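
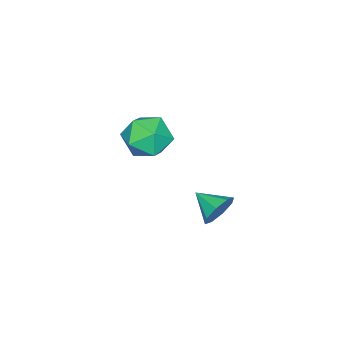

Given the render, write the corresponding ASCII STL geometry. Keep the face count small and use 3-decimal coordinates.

solid 
facet normal 0.118 0.928 -0.352
outer loop
vertex 2.581 3.958 -3.495
vertex 2.08 3.802 -4.073
vertex 2.016 4.085 -3.349
endloop
endfacet
facet normal 0.199 -0.213 0.956
outer loop
vertex 2.581 3.958 -3.495
vertex 2.016 4.085 -3.349
vertex 1.94 2.678 -3.647
endloop
endfacet
facet normal 0.116 0.929 -0.353
outer loop
vertex 2.016 4.085 -3.349
vertex 2.08 3.802 -4.073
vertex 1.489 4.045 -3.627
endloop
endfacet
facet normal -0.451 -0.162 0.878
outer loop
vertex 2.016 4.085 -3.349
vertex 1.489 4.045 -3.627
vertex 1.94 2.678 -3.647
endloop
endfacet
facet normal 0.116 0.929 -0.352
outer loop
vertex 1.489 4.045 -3.627
vertex 2.08 3.802 -4.073
vertex 1.308 3.863 -4.166
endloop
endfacet
facet normal -0.872 -0.293 0.392
outer loop
vertex 1.489 4.045 -3.627
vertex 1.308 3.863 -4.166
vertex 1.94 2.678 -3.647
endloop
endfacet
facet normal 0.116 0.929 -0.352
outer loop
vertex 1.308 3.863 -4.166
vertex 2.08 3.802 -4.073
vertex 1.58 3.645 -4.651
endloop
endfacet
facet normal -0.818 -0.532 -0.219
outer loop
vertex 1.308 3.863 -4.166
vertex 1.58 3.645 -4.651
vertex 1.94 2.678 -3.647
endloop
endfacet
facet normal 0.116 0.929 -0.353
outer loop
vertex 1.58 3.645 -4.651
vertex 2.08 3.802 -4.073
vertex 2.145 3.519 -4.797
endloop
endfacet
facet normal -0.318 -0.737 -0.596
outer loop
vertex 1.58 3.645 -4.651
vertex 2.145 3.519 -4.797
vertex 1.94 2.678 -3.647
endloop
endfacet
facet normal 0.117 0.928 -0.352
outer loop
vertex 2.145 3.519 -4.797
vertex 2.08 3.802 -4.073
vertex 2.672 3.558 -4.519
endloop
endfacet
facet normal 0.331 -0.789 -0.518
outer loop
vertex 2.145 3.519 -4.797
vertex 2.672 3.558 -4.519
vertex 1.94 2.678 -3.647
endloop
endfacet
facet normal 0.117 0.928 -0.353
outer loop
vertex 2.672 3.558 -4.519
vertex 2.08 3.802 -4.073
vertex 2.852 3.74 -3.98
endloop
endfacet
facet normal 0.754 -0.657 -0.030
outer loop
vertex 2.672 3.558 -4.519
vertex 2.852 3.74 -3.98
vertex 1.94 2.678 -3.647
endloop
endfacet
facet normal 0.117 0.929 -0.352
outer loop
vertex 2.852 3.74 -3.98
vertex 2.08 3.802 -4.073
vertex 2.581 3.958 -3.495
endloop
endfacet
facet normal 0.699 -0.419 0.579
outer loop
vertex 2.852 3.74 -3.98
vertex 2.581 3.958 -3.495
vertex 1.94 2.678 -3.647
endloop
endfacet
facet normal -0.900 -0.152 0.410
outer loop
vertex -1.757 -1.086 -4.116
vertex -1.354 -1.995 -3.568
vertex -1.305 -0.971 -3.081
endloop
endfacet
facet normal -0.790 0.542 0.285
outer loop
vertex -1.757 -1.086 -4.116
vertex -1.305 -0.971 -3.081
vertex -1.073 -0.208 -3.89
endloop
endfacet
facet normal -0.664 0.624 -0.413
outer loop
vertex -1.757 -1.086 -4.116
vertex -1.073 -0.208 -3.89
vertex -0.979 -0.761 -4.877
endloop
endfacet
facet normal -0.695 -0.021 -0.719
outer loop
vertex -1.757 -1.086 -4.116
vertex -0.979 -0.761 -4.877
vertex -1.152 -1.865 -4.678
endloop
endfacet
facet normal -0.840 -0.500 -0.211
outer loop
vertex -1.757 -1.086 -4.116
vertex -1.152 -1.865 -4.678
vertex -1.354 -1.995 -3.568
endloop
endfacet
facet normal -0.204 0.741 0.640
outer loop
vertex -1.073 -0.208 -3.89
vertex -1.305 -0.971 -3.081
vertex -0.248 -0.575 -3.202
endloop
endfacet
facet normal -0.380 -0.382 0.842
outer loop
vertex -1.305 -0.971 -3.081
vertex -1.354 -1.995 -3.568
vertex -0.421 -1.679 -3.003
endloop
endfacet
facet normal -0.285 -0.945 -0.162
outer loop
vertex -1.354 -1.995 -3.568
vertex -1.152 -1.865 -4.678
vertex -0.327 -2.232 -3.99
endloop
endfacet
facet normal -0.049 -0.170 -0.984
outer loop
vertex -1.152 -1.865 -4.678
vertex -0.979 -0.761 -4.877
vertex -0.095 -1.469 -4.799
endloop
endfacet
facet normal 0.000 0.872 -0.489
outer loop
vertex -0.979 -0.761 -4.877
vertex -1.073 -0.208 -3.89
vertex -0.046 -0.445 -4.312
endloop
endfacet
facet normal 0.695 0.021 0.719
outer loop
vertex 0.357 -1.354 -3.764
vertex -0.248 -0.575 -3.202
vertex -0.421 -1.679 -3.003
endloop
endfacet
facet normal 0.664 -0.624 0.413
outer loop
vertex 0.357 -1.354 -3.764
vertex -0.421 -1.679 -3.003
vertex -0.327 -2.232 -3.99
endloop
endfacet
facet normal 0.790 -0.542 -0.285
outer loop
vertex 0.357 -1.354 -3.764
vertex -0.327 -2.232 -3.99
vertex -0.095 -1.469 -4.799
endloop
endfacet
facet normal 0.900 0.152 -0.410
outer loop
vertex 0.357 -1.354 -3.764
vertex -0.095 -1.469 -4.799
vertex -0.046 -0.445 -4.312
endloop
endfacet
facet normal 0.840 0.500 0.211
outer loop
vertex 0.357 -1.354 -3.764
vertex -0.046 -0.445 -4.312
vertex -0.248 -0.575 -3.202
endloop
endfacet
facet normal 0.049 0.170 0.984
outer loop
vertex -0.421 -1.679 -3.003
vertex -0.248 -0.575 -3.202
vertex -1.305 -0.971 -3.081
endloop
endfacet
facet normal -0.000 -0.872 0.489
outer loop
vertex -0.327 -2.232 -3.99
vertex -0.421 -1.679 -3.003
vertex -1.354 -1.995 -3.568
endloop
endfacet
facet normal 0.204 -0.741 -0.640
outer loop
vertex -0.095 -1.469 -4.799
vertex -0.327 -2.232 -3.99
vertex -1.152 -1.865 -4.678
endloop
endfacet
facet normal 0.380 0.382 -0.842
outer loop
vertex -0.046 -0.445 -4.312
vertex -0.095 -1.469 -4.799
vertex -0.979 -0.761 -4.877
endloop
endfacet
facet normal 0.285 0.945 0.162
outer loop
vertex -0.248 -0.575 -3.202
vertex -0.046 -0.445 -4.312
vertex -1.073 -0.208 -3.89
endloop
endfacet

endsolid


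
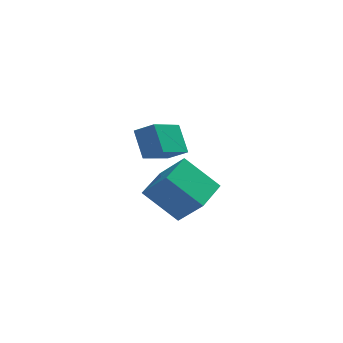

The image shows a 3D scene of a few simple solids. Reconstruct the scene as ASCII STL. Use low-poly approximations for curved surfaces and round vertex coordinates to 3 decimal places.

solid 
facet normal -0.584 0.401 -0.706
outer loop
vertex -2.413 -3.847 0.868
vertex -1.739 -2.288 1.197
vertex -0.981 -4.177 -0.503
endloop
endfacet
facet normal -0.390 -0.901 -0.190
outer loop
vertex -0.001 -4.852 0.683
vertex -2.413 -3.847 0.868
vertex -0.981 -4.177 -0.503
endloop
endfacet
facet normal -0.583 0.402 -0.706
outer loop
vertex -0.981 -4.177 -0.503
vertex -1.739 -2.288 1.197
vertex -0.306 -2.619 -0.174
endloop
endfacet
facet normal 0.712 -0.165 -0.682
outer loop
vertex -0.306 -2.619 -0.174
vertex -0.001 -4.852 0.683
vertex -0.981 -4.177 -0.503
endloop
endfacet
facet normal -0.713 0.164 0.682
outer loop
vertex -2.413 -3.847 0.868
vertex -0.759 -2.963 2.383
vertex -1.739 -2.288 1.197
endloop
endfacet
facet normal -0.390 -0.901 -0.190
outer loop
vertex -1.434 -4.521 2.054
vertex -2.413 -3.847 0.868
vertex -0.001 -4.852 0.683
endloop
endfacet
facet normal -0.713 0.165 0.682
outer loop
vertex -1.434 -4.521 2.054
vertex -0.759 -2.963 2.383
vertex -2.413 -3.847 0.868
endloop
endfacet
facet normal 0.390 0.901 0.190
outer loop
vertex -1.739 -2.288 1.197
vertex -0.759 -2.963 2.383
vertex -0.306 -2.619 -0.174
endloop
endfacet
facet normal 0.713 -0.164 -0.682
outer loop
vertex 0.673 -3.293 1.012
vertex -0.001 -4.852 0.683
vertex -0.306 -2.619 -0.174
endloop
endfacet
facet normal 0.390 0.901 0.190
outer loop
vertex -0.306 -2.619 -0.174
vertex -0.759 -2.963 2.383
vertex 0.673 -3.293 1.012
endloop
endfacet
facet normal 0.583 -0.401 0.706
outer loop
vertex 0.673 -3.293 1.012
vertex -1.434 -4.521 2.054
vertex -0.001 -4.852 0.683
endloop
endfacet
facet normal 0.583 -0.402 0.706
outer loop
vertex -0.759 -2.963 2.383
vertex -1.434 -4.521 2.054
vertex 0.673 -3.293 1.012
endloop
endfacet
facet normal -0.555 -0.753 0.354
outer loop
vertex -2.047 0.202 2.832
vertex -2.893 0.571 2.291
vertex -1.651 -0.655 1.628
endloop
endfacet
facet normal 0.791 -0.345 0.506
outer loop
vertex -0.647 0.709 0.989
vertex -2.047 0.202 2.832
vertex -1.651 -0.655 1.628
endloop
endfacet
facet normal -0.555 -0.753 0.353
outer loop
vertex -1.651 -0.655 1.628
vertex -2.893 0.571 2.291
vertex -2.497 -0.285 1.087
endloop
endfacet
facet normal 0.259 -0.559 -0.787
outer loop
vertex -2.497 -0.285 1.087
vertex -0.647 0.709 0.989
vertex -1.651 -0.655 1.628
endloop
endfacet
facet normal -0.259 0.560 0.787
outer loop
vertex -2.047 0.202 2.832
vertex -1.889 1.935 1.652
vertex -2.893 0.571 2.291
endloop
endfacet
facet normal 0.791 -0.345 0.506
outer loop
vertex -1.043 1.565 2.193
vertex -2.047 0.202 2.832
vertex -0.647 0.709 0.989
endloop
endfacet
facet normal -0.259 0.560 0.787
outer loop
vertex -1.043 1.565 2.193
vertex -1.889 1.935 1.652
vertex -2.047 0.202 2.832
endloop
endfacet
facet normal -0.791 0.345 -0.506
outer loop
vertex -2.893 0.571 2.291
vertex -1.889 1.935 1.652
vertex -2.497 -0.285 1.087
endloop
endfacet
facet normal 0.259 -0.560 -0.787
outer loop
vertex -1.493 1.078 0.448
vertex -0.647 0.709 0.989
vertex -2.497 -0.285 1.087
endloop
endfacet
facet normal -0.791 0.345 -0.506
outer loop
vertex -2.497 -0.285 1.087
vertex -1.889 1.935 1.652
vertex -1.493 1.078 0.448
endloop
endfacet
facet normal 0.555 0.753 -0.353
outer loop
vertex -1.493 1.078 0.448
vertex -1.043 1.565 2.193
vertex -0.647 0.709 0.989
endloop
endfacet
facet normal 0.555 0.753 -0.353
outer loop
vertex -1.889 1.935 1.652
vertex -1.043 1.565 2.193
vertex -1.493 1.078 0.448
endloop
endfacet

endsolid


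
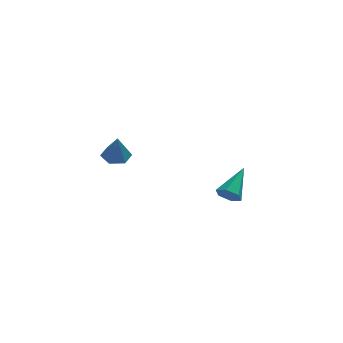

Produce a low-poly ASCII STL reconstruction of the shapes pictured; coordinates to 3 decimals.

solid 
facet normal -0.034 0.286 -0.958
outer loop
vertex -3.37 0.419 2.929
vertex -3.648 -0.039 2.802
vertex -3.92 0.417 2.948
endloop
endfacet
facet normal 0.020 0.757 0.653
outer loop
vertex -3.37 0.419 2.929
vertex -3.92 0.417 2.948
vertex -3.612 -0.341 3.818
endloop
endfacet
facet normal -0.034 0.286 -0.958
outer loop
vertex -3.92 0.417 2.948
vertex -3.648 -0.039 2.802
vertex -4.198 -0.041 2.821
endloop
endfacet
facet normal -0.773 0.317 0.550
outer loop
vertex -3.92 0.417 2.948
vertex -4.198 -0.041 2.821
vertex -3.612 -0.341 3.818
endloop
endfacet
facet normal -0.034 0.285 -0.958
outer loop
vertex -4.198 -0.041 2.821
vertex -3.648 -0.039 2.802
vertex -3.926 -0.496 2.676
endloop
endfacet
facet normal -0.778 -0.557 0.290
outer loop
vertex -4.198 -0.041 2.821
vertex -3.926 -0.496 2.676
vertex -3.612 -0.341 3.818
endloop
endfacet
facet normal -0.034 0.285 -0.958
outer loop
vertex -3.926 -0.496 2.676
vertex -3.648 -0.039 2.802
vertex -3.376 -0.494 2.657
endloop
endfacet
facet normal 0.008 -0.991 0.132
outer loop
vertex -3.926 -0.496 2.676
vertex -3.376 -0.494 2.657
vertex -3.612 -0.341 3.818
endloop
endfacet
facet normal -0.032 0.286 -0.958
outer loop
vertex -3.376 -0.494 2.657
vertex -3.648 -0.039 2.802
vertex -3.098 -0.037 2.784
endloop
endfacet
facet normal 0.800 -0.552 0.235
outer loop
vertex -3.376 -0.494 2.657
vertex -3.098 -0.037 2.784
vertex -3.612 -0.341 3.818
endloop
endfacet
facet normal -0.032 0.285 -0.958
outer loop
vertex -3.098 -0.037 2.784
vertex -3.648 -0.039 2.802
vertex -3.37 0.419 2.929
endloop
endfacet
facet normal 0.806 0.323 0.496
outer loop
vertex -3.098 -0.037 2.784
vertex -3.37 0.419 2.929
vertex -3.612 -0.341 3.818
endloop
endfacet
facet normal -0.473 -0.721 -0.507
outer loop
vertex 1.083 3.016 -1.54
vertex 0.756 3.385 -1.76
vertex 1.22 3.253 -2.005
endloop
endfacet
facet normal 0.945 -0.303 0.124
outer loop
vertex 1.083 3.016 -1.54
vertex 1.22 3.253 -2.005
vertex 1.484 4.495 -0.98
endloop
endfacet
facet normal -0.472 -0.722 -0.506
outer loop
vertex 1.22 3.253 -2.005
vertex 0.756 3.385 -1.76
vertex 0.893 3.622 -2.226
endloop
endfacet
facet normal 0.751 0.318 -0.579
outer loop
vertex 1.22 3.253 -2.005
vertex 0.893 3.622 -2.226
vertex 1.484 4.495 -0.98
endloop
endfacet
facet normal -0.473 -0.721 -0.506
outer loop
vertex 0.893 3.622 -2.226
vertex 0.756 3.385 -1.76
vertex 0.43 3.754 -1.981
endloop
endfacet
facet normal -0.057 0.830 -0.555
outer loop
vertex 0.893 3.622 -2.226
vertex 0.43 3.754 -1.981
vertex 1.484 4.495 -0.98
endloop
endfacet
facet normal -0.472 -0.721 -0.508
outer loop
vertex 0.43 3.754 -1.981
vertex 0.756 3.385 -1.76
vertex 0.293 3.516 -1.516
endloop
endfacet
facet normal -0.671 0.722 0.172
outer loop
vertex 0.43 3.754 -1.981
vertex 0.293 3.516 -1.516
vertex 1.484 4.495 -0.98
endloop
endfacet
facet normal -0.471 -0.721 -0.507
outer loop
vertex 0.293 3.516 -1.516
vertex 0.756 3.385 -1.76
vertex 0.62 3.147 -1.295
endloop
endfacet
facet normal -0.476 0.101 0.873
outer loop
vertex 0.293 3.516 -1.516
vertex 0.62 3.147 -1.295
vertex 1.484 4.495 -0.98
endloop
endfacet
facet normal -0.472 -0.721 -0.507
outer loop
vertex 0.62 3.147 -1.295
vertex 0.756 3.385 -1.76
vertex 1.083 3.016 -1.54
endloop
endfacet
facet normal 0.333 -0.411 0.849
outer loop
vertex 0.62 3.147 -1.295
vertex 1.083 3.016 -1.54
vertex 1.484 4.495 -0.98
endloop
endfacet

endsolid


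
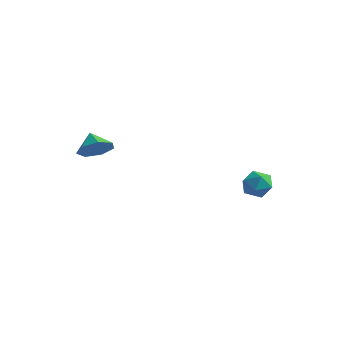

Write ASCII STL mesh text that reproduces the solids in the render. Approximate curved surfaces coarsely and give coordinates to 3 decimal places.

solid 
facet normal -0.244 0.752 0.612
outer loop
vertex 2.703 1.791 -0.45
vertex 2.735 1.28 0.191
vertex 3.407 1.688 -0.043
endloop
endfacet
facet normal 0.118 0.992 0.046
outer loop
vertex 2.703 1.791 -0.45
vertex 3.407 1.688 -0.043
vertex 3.409 1.726 -0.862
endloop
endfacet
facet normal -0.242 0.805 -0.542
outer loop
vertex 2.703 1.791 -0.45
vertex 3.409 1.726 -0.862
vertex 2.739 1.341 -1.135
endloop
endfacet
facet normal -0.826 0.450 -0.339
outer loop
vertex 2.703 1.791 -0.45
vertex 2.739 1.341 -1.135
vertex 2.322 1.065 -0.484
endloop
endfacet
facet normal -0.828 0.417 0.374
outer loop
vertex 2.703 1.791 -0.45
vertex 2.322 1.065 -0.484
vertex 2.735 1.28 0.191
endloop
endfacet
facet normal 0.750 0.661 0.032
outer loop
vertex 3.409 1.726 -0.862
vertex 3.407 1.688 -0.043
vertex 3.878 1.175 -0.476
endloop
endfacet
facet normal 0.164 0.273 0.948
outer loop
vertex 3.407 1.688 -0.043
vertex 2.735 1.28 0.191
vertex 3.461 0.899 0.175
endloop
endfacet
facet normal -0.781 -0.270 0.564
outer loop
vertex 2.735 1.28 0.191
vertex 2.322 1.065 -0.484
vertex 2.791 0.514 -0.098
endloop
endfacet
facet normal -0.778 -0.216 -0.590
outer loop
vertex 2.322 1.065 -0.484
vertex 2.739 1.341 -1.135
vertex 2.793 0.552 -0.917
endloop
endfacet
facet normal 0.168 0.359 -0.918
outer loop
vertex 2.739 1.341 -1.135
vertex 3.409 1.726 -0.862
vertex 3.465 0.96 -1.151
endloop
endfacet
facet normal 0.826 -0.450 0.339
outer loop
vertex 3.497 0.449 -0.51
vertex 3.878 1.175 -0.476
vertex 3.461 0.899 0.175
endloop
endfacet
facet normal 0.242 -0.805 0.542
outer loop
vertex 3.497 0.449 -0.51
vertex 3.461 0.899 0.175
vertex 2.791 0.514 -0.098
endloop
endfacet
facet normal -0.118 -0.992 -0.046
outer loop
vertex 3.497 0.449 -0.51
vertex 2.791 0.514 -0.098
vertex 2.793 0.552 -0.917
endloop
endfacet
facet normal 0.244 -0.752 -0.612
outer loop
vertex 3.497 0.449 -0.51
vertex 2.793 0.552 -0.917
vertex 3.465 0.96 -1.151
endloop
endfacet
facet normal 0.828 -0.417 -0.374
outer loop
vertex 3.497 0.449 -0.51
vertex 3.465 0.96 -1.151
vertex 3.878 1.175 -0.476
endloop
endfacet
facet normal 0.778 0.216 0.590
outer loop
vertex 3.461 0.899 0.175
vertex 3.878 1.175 -0.476
vertex 3.407 1.688 -0.043
endloop
endfacet
facet normal -0.168 -0.359 0.918
outer loop
vertex 2.791 0.514 -0.098
vertex 3.461 0.899 0.175
vertex 2.735 1.28 0.191
endloop
endfacet
facet normal -0.750 -0.661 -0.032
outer loop
vertex 2.793 0.552 -0.917
vertex 2.791 0.514 -0.098
vertex 2.322 1.065 -0.484
endloop
endfacet
facet normal -0.164 -0.273 -0.948
outer loop
vertex 3.465 0.96 -1.151
vertex 2.793 0.552 -0.917
vertex 2.739 1.341 -1.135
endloop
endfacet
facet normal 0.781 0.270 -0.564
outer loop
vertex 3.878 1.175 -0.476
vertex 3.465 0.96 -1.151
vertex 3.409 1.726 -0.862
endloop
endfacet
facet normal 0.652 -0.384 -0.653
outer loop
vertex -2.411 -3.291 2.113
vertex -2.884 -2.939 1.434
vertex -2.205 -2.57 1.895
endloop
endfacet
facet normal 0.181 0.237 0.955
outer loop
vertex -2.411 -3.291 2.113
vertex -2.205 -2.57 1.895
vertex -3.596 -2.521 2.146
endloop
endfacet
facet normal 0.652 -0.382 -0.655
outer loop
vertex -2.205 -2.57 1.895
vertex -2.884 -2.939 1.434
vertex -2.512 -2.126 1.33
endloop
endfacet
facet normal 0.131 0.813 0.568
outer loop
vertex -2.205 -2.57 1.895
vertex -2.512 -2.126 1.33
vertex -3.596 -2.521 2.146
endloop
endfacet
facet normal 0.653 -0.382 -0.654
outer loop
vertex -2.512 -2.126 1.33
vertex -2.884 -2.939 1.434
vertex -3.098 -2.294 0.843
endloop
endfacet
facet normal -0.311 0.949 0.047
outer loop
vertex -2.512 -2.126 1.33
vertex -3.098 -2.294 0.843
vertex -3.596 -2.521 2.146
endloop
endfacet
facet normal 0.653 -0.383 -0.654
outer loop
vertex -3.098 -2.294 0.843
vertex -2.884 -2.939 1.434
vertex -3.524 -2.947 0.8
endloop
endfacet
facet normal -0.811 0.543 -0.215
outer loop
vertex -3.098 -2.294 0.843
vertex -3.524 -2.947 0.8
vertex -3.596 -2.521 2.146
endloop
endfacet
facet normal 0.652 -0.383 -0.654
outer loop
vertex -3.524 -2.947 0.8
vertex -2.884 -2.939 1.434
vertex -3.468 -3.594 1.235
endloop
endfacet
facet normal -0.995 -0.100 -0.021
outer loop
vertex -3.524 -2.947 0.8
vertex -3.468 -3.594 1.235
vertex -3.596 -2.521 2.146
endloop
endfacet
facet normal 0.652 -0.383 -0.654
outer loop
vertex -3.468 -3.594 1.235
vertex -2.884 -2.939 1.434
vertex -2.972 -3.747 1.819
endloop
endfacet
facet normal -0.722 -0.496 0.483
outer loop
vertex -3.468 -3.594 1.235
vertex -2.972 -3.747 1.819
vertex -3.596 -2.521 2.146
endloop
endfacet
facet normal 0.653 -0.382 -0.653
outer loop
vertex -2.972 -3.747 1.819
vertex -2.884 -2.939 1.434
vertex -2.411 -3.291 2.113
endloop
endfacet
facet normal -0.199 -0.346 0.917
outer loop
vertex -2.972 -3.747 1.819
vertex -2.411 -3.291 2.113
vertex -3.596 -2.521 2.146
endloop
endfacet

endsolid


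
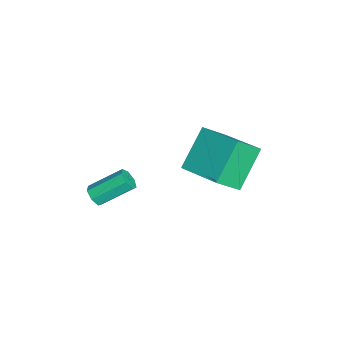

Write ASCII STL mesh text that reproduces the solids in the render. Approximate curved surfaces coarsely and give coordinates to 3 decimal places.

solid 
facet normal -0.671 -0.703 -0.236
outer loop
vertex -3.74 1.289 -1.741
vertex -4.335 2.191 -2.738
vertex -2.447 0.541 -3.188
endloop
endfacet
facet normal 0.404 -0.614 0.678
outer loop
vertex -1.065 1.989 -2.702
vertex -3.74 1.289 -1.741
vertex -2.447 0.541 -3.188
endloop
endfacet
facet normal -0.671 -0.703 -0.236
outer loop
vertex -2.447 0.541 -3.188
vertex -4.335 2.191 -2.738
vertex -3.041 1.442 -4.185
endloop
endfacet
facet normal 0.622 -0.360 -0.696
outer loop
vertex -3.041 1.442 -4.185
vertex -1.065 1.989 -2.702
vertex -2.447 0.541 -3.188
endloop
endfacet
facet normal -0.621 0.359 0.696
outer loop
vertex -3.74 1.289 -1.741
vertex -2.953 3.639 -2.252
vertex -4.335 2.191 -2.738
endloop
endfacet
facet normal 0.404 -0.613 0.679
outer loop
vertex -2.359 2.738 -1.255
vertex -3.74 1.289 -1.741
vertex -1.065 1.989 -2.702
endloop
endfacet
facet normal -0.622 0.360 0.696
outer loop
vertex -2.359 2.738 -1.255
vertex -2.953 3.639 -2.252
vertex -3.74 1.289 -1.741
endloop
endfacet
facet normal -0.404 0.613 -0.679
outer loop
vertex -4.335 2.191 -2.738
vertex -2.953 3.639 -2.252
vertex -3.041 1.442 -4.185
endloop
endfacet
facet normal 0.622 -0.359 -0.696
outer loop
vertex -1.66 2.891 -3.699
vertex -1.065 1.989 -2.702
vertex -3.041 1.442 -4.185
endloop
endfacet
facet normal -0.405 0.613 -0.678
outer loop
vertex -3.041 1.442 -4.185
vertex -2.953 3.639 -2.252
vertex -1.66 2.891 -3.699
endloop
endfacet
facet normal 0.671 0.703 0.236
outer loop
vertex -1.66 2.891 -3.699
vertex -2.359 2.738 -1.255
vertex -1.065 1.989 -2.702
endloop
endfacet
facet normal 0.671 0.703 0.236
outer loop
vertex -2.953 3.639 -2.252
vertex -2.359 2.738 -1.255
vertex -1.66 2.891 -3.699
endloop
endfacet
facet normal 0.162 -0.811 -0.562
outer loop
vertex 0.316 -2.694 -2.723
vertex -0.14 -2.633 -2.943
vertex 0.311 -2.443 -3.087
endloop
endfacet
facet normal 0.987 0.139 0.083
outer loop
vertex 0.316 -2.694 -2.723
vertex 0.311 -2.443 -3.087
vertex 0.056 -1.389 -1.818
endloop
endfacet
facet normal 0.987 0.139 0.083
outer loop
vertex 0.056 -1.389 -1.818
vertex 0.311 -2.443 -3.087
vertex 0.051 -1.137 -2.182
endloop
endfacet
facet normal -0.160 0.811 0.563
outer loop
vertex 0.056 -1.389 -1.818
vertex 0.051 -1.137 -2.182
vertex -0.4 -1.327 -2.037
endloop
endfacet
facet normal 0.162 -0.810 -0.563
outer loop
vertex 0.311 -2.443 -3.087
vertex -0.14 -2.633 -2.943
vertex -0.034 -2.334 -3.343
endloop
endfacet
facet normal 0.607 0.531 -0.592
outer loop
vertex 0.311 -2.443 -3.087
vertex -0.034 -2.334 -3.343
vertex 0.051 -1.137 -2.182
endloop
endfacet
facet normal 0.605 0.532 -0.593
outer loop
vertex 0.051 -1.137 -2.182
vertex -0.034 -2.334 -3.343
vertex -0.294 -1.029 -2.437
endloop
endfacet
facet normal -0.161 0.811 0.562
outer loop
vertex 0.051 -1.137 -2.182
vertex -0.294 -1.029 -2.437
vertex -0.4 -1.327 -2.037
endloop
endfacet
facet normal 0.162 -0.810 -0.563
outer loop
vertex -0.034 -2.334 -3.343
vertex -0.14 -2.633 -2.943
vertex -0.459 -2.451 -3.297
endloop
endfacet
facet normal -0.233 0.523 -0.820
outer loop
vertex -0.034 -2.334 -3.343
vertex -0.459 -2.451 -3.297
vertex -0.294 -1.029 -2.437
endloop
endfacet
facet normal -0.232 0.523 -0.820
outer loop
vertex -0.294 -1.029 -2.437
vertex -0.459 -2.451 -3.297
vertex -0.719 -1.145 -2.391
endloop
endfacet
facet normal -0.161 0.811 0.562
outer loop
vertex -0.294 -1.029 -2.437
vertex -0.719 -1.145 -2.391
vertex -0.4 -1.327 -2.037
endloop
endfacet
facet normal 0.160 -0.812 -0.562
outer loop
vertex -0.459 -2.451 -3.297
vertex -0.14 -2.633 -2.943
vertex -0.643 -2.704 -2.984
endloop
endfacet
facet normal -0.895 0.120 -0.429
outer loop
vertex -0.459 -2.451 -3.297
vertex -0.643 -2.704 -2.984
vertex -0.719 -1.145 -2.391
endloop
endfacet
facet normal -0.895 0.120 -0.430
outer loop
vertex -0.719 -1.145 -2.391
vertex -0.643 -2.704 -2.984
vertex -0.903 -1.399 -2.079
endloop
endfacet
facet normal -0.163 0.810 0.563
outer loop
vertex -0.719 -1.145 -2.391
vertex -0.903 -1.399 -2.079
vertex -0.4 -1.327 -2.037
endloop
endfacet
facet normal 0.160 -0.811 -0.563
outer loop
vertex -0.643 -2.704 -2.984
vertex -0.14 -2.633 -2.943
vertex -0.449 -2.904 -2.641
endloop
endfacet
facet normal -0.884 -0.372 0.283
outer loop
vertex -0.643 -2.704 -2.984
vertex -0.449 -2.904 -2.641
vertex -0.903 -1.399 -2.079
endloop
endfacet
facet normal -0.884 -0.372 0.283
outer loop
vertex -0.903 -1.399 -2.079
vertex -0.449 -2.904 -2.641
vertex -0.709 -1.598 -1.735
endloop
endfacet
facet normal -0.163 0.811 0.561
outer loop
vertex -0.903 -1.399 -2.079
vertex -0.709 -1.598 -1.735
vertex -0.4 -1.327 -2.037
endloop
endfacet
facet normal 0.163 -0.811 -0.561
outer loop
vertex -0.449 -2.904 -2.641
vertex -0.14 -2.633 -2.943
vertex -0.022 -2.899 -2.524
endloop
endfacet
facet normal -0.208 -0.585 0.784
outer loop
vertex -0.449 -2.904 -2.641
vertex -0.022 -2.899 -2.524
vertex -0.709 -1.598 -1.735
endloop
endfacet
facet normal -0.208 -0.585 0.784
outer loop
vertex -0.709 -1.598 -1.735
vertex -0.022 -2.899 -2.524
vertex -0.282 -1.594 -1.619
endloop
endfacet
facet normal -0.161 0.811 0.563
outer loop
vertex -0.709 -1.598 -1.735
vertex -0.282 -1.594 -1.619
vertex -0.4 -1.327 -2.037
endloop
endfacet
facet normal 0.162 -0.812 -0.561
outer loop
vertex -0.022 -2.899 -2.524
vertex -0.14 -2.633 -2.943
vertex 0.316 -2.694 -2.723
endloop
endfacet
facet normal 0.625 -0.357 0.694
outer loop
vertex -0.022 -2.899 -2.524
vertex 0.316 -2.694 -2.723
vertex -0.282 -1.594 -1.619
endloop
endfacet
facet normal 0.625 -0.357 0.694
outer loop
vertex -0.282 -1.594 -1.619
vertex 0.316 -2.694 -2.723
vertex 0.056 -1.389 -1.818
endloop
endfacet
facet normal -0.160 0.811 0.563
outer loop
vertex -0.282 -1.594 -1.619
vertex 0.056 -1.389 -1.818
vertex -0.4 -1.327 -2.037
endloop
endfacet

endsolid


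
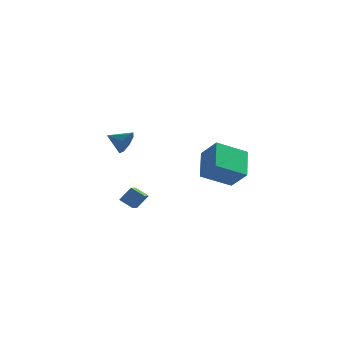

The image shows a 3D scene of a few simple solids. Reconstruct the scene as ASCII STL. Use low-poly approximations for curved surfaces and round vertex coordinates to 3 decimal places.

solid 
facet normal -0.722 -0.528 0.447
outer loop
vertex 1.966 1.827 -0.793
vertex 1.478 3.508 0.402
vertex 0.87 2.337 -1.96
endloop
endfacet
facet normal 0.231 -0.793 -0.563
outer loop
vertex 2.422 3.472 -2.922
vertex 1.966 1.827 -0.793
vertex 0.87 2.337 -1.96
endloop
endfacet
facet normal -0.722 -0.527 0.447
outer loop
vertex 0.87 2.337 -1.96
vertex 1.478 3.508 0.402
vertex 0.382 4.019 -0.765
endloop
endfacet
facet normal -0.653 0.304 -0.694
outer loop
vertex 0.382 4.019 -0.765
vertex 2.422 3.472 -2.922
vertex 0.87 2.337 -1.96
endloop
endfacet
facet normal 0.653 -0.304 0.694
outer loop
vertex 1.966 1.827 -0.793
vertex 3.03 4.643 -0.56
vertex 1.478 3.508 0.402
endloop
endfacet
facet normal 0.230 -0.793 -0.564
outer loop
vertex 3.518 2.961 -1.755
vertex 1.966 1.827 -0.793
vertex 2.422 3.472 -2.922
endloop
endfacet
facet normal 0.652 -0.304 0.694
outer loop
vertex 3.518 2.961 -1.755
vertex 3.03 4.643 -0.56
vertex 1.966 1.827 -0.793
endloop
endfacet
facet normal -0.231 0.793 0.564
outer loop
vertex 1.478 3.508 0.402
vertex 3.03 4.643 -0.56
vertex 0.382 4.019 -0.765
endloop
endfacet
facet normal -0.652 0.304 -0.694
outer loop
vertex 1.934 5.153 -1.727
vertex 2.422 3.472 -2.922
vertex 0.382 4.019 -0.765
endloop
endfacet
facet normal -0.231 0.793 0.563
outer loop
vertex 0.382 4.019 -0.765
vertex 3.03 4.643 -0.56
vertex 1.934 5.153 -1.727
endloop
endfacet
facet normal 0.722 0.528 -0.447
outer loop
vertex 1.934 5.153 -1.727
vertex 3.518 2.961 -1.755
vertex 2.422 3.472 -2.922
endloop
endfacet
facet normal 0.722 0.528 -0.448
outer loop
vertex 3.03 4.643 -0.56
vertex 3.518 2.961 -1.755
vertex 1.934 5.153 -1.727
endloop
endfacet
facet normal 0.943 -0.059 -0.328
outer loop
vertex -1.156 -3.17 3.137
vertex -1.415 -3.555 2.461
vertex -1.293 -2.772 2.671
endloop
endfacet
facet normal -0.285 0.686 0.670
outer loop
vertex -1.156 -3.17 3.137
vertex -1.293 -2.772 2.671
vertex -2.565 -3.485 2.859
endloop
endfacet
facet normal 0.943 -0.059 -0.327
outer loop
vertex -1.293 -2.772 2.671
vertex -1.415 -3.555 2.461
vertex -1.501 -2.833 2.082
endloop
endfacet
facet normal -0.479 0.875 0.078
outer loop
vertex -1.293 -2.772 2.671
vertex -1.501 -2.833 2.082
vertex -2.565 -3.485 2.859
endloop
endfacet
facet normal 0.944 -0.059 -0.326
outer loop
vertex -1.501 -2.833 2.082
vertex -1.415 -3.555 2.461
vertex -1.658 -3.317 1.715
endloop
endfacet
facet normal -0.683 0.569 -0.458
outer loop
vertex -1.501 -2.833 2.082
vertex -1.658 -3.317 1.715
vertex -2.565 -3.485 2.859
endloop
endfacet
facet normal 0.944 -0.059 -0.326
outer loop
vertex -1.658 -3.317 1.715
vertex -1.415 -3.555 2.461
vertex -1.673 -3.94 1.784
endloop
endfacet
facet normal -0.779 -0.050 -0.625
outer loop
vertex -1.658 -3.317 1.715
vertex -1.673 -3.94 1.784
vertex -2.565 -3.485 2.859
endloop
endfacet
facet normal 0.943 -0.058 -0.327
outer loop
vertex -1.673 -3.94 1.784
vertex -1.415 -3.555 2.461
vertex -1.536 -4.339 2.25
endloop
endfacet
facet normal -0.710 -0.624 -0.325
outer loop
vertex -1.673 -3.94 1.784
vertex -1.536 -4.339 2.25
vertex -2.565 -3.485 2.859
endloop
endfacet
facet normal 0.943 -0.058 -0.327
outer loop
vertex -1.536 -4.339 2.25
vertex -1.415 -3.555 2.461
vertex -1.328 -4.278 2.839
endloop
endfacet
facet normal -0.517 -0.813 0.267
outer loop
vertex -1.536 -4.339 2.25
vertex -1.328 -4.278 2.839
vertex -2.565 -3.485 2.859
endloop
endfacet
facet normal 0.943 -0.058 -0.327
outer loop
vertex -1.328 -4.278 2.839
vertex -1.415 -3.555 2.461
vertex -1.171 -3.794 3.206
endloop
endfacet
facet normal -0.312 -0.508 0.803
outer loop
vertex -1.328 -4.278 2.839
vertex -1.171 -3.794 3.206
vertex -2.565 -3.485 2.859
endloop
endfacet
facet normal 0.943 -0.059 -0.328
outer loop
vertex -1.171 -3.794 3.206
vertex -1.415 -3.555 2.461
vertex -1.156 -3.17 3.137
endloop
endfacet
facet normal -0.216 0.112 0.970
outer loop
vertex -1.171 -3.794 3.206
vertex -1.156 -3.17 3.137
vertex -2.565 -3.485 2.859
endloop
endfacet
facet normal -0.506 -0.368 -0.780
outer loop
vertex -2.364 -0.097 -3.981
vertex -3.21 -0.012 -3.473
vertex -2.512 1.023 -4.413
endloop
endfacet
facet normal 0.854 -0.085 -0.514
outer loop
vertex -1.95 1.432 -3.547
vertex -2.364 -0.097 -3.981
vertex -2.512 1.023 -4.413
endloop
endfacet
facet normal -0.506 -0.367 -0.780
outer loop
vertex -2.512 1.023 -4.413
vertex -3.21 -0.012 -3.473
vertex -3.357 1.108 -3.905
endloop
endfacet
facet normal -0.122 0.926 -0.358
outer loop
vertex -3.357 1.108 -3.905
vertex -1.95 1.432 -3.547
vertex -2.512 1.023 -4.413
endloop
endfacet
facet normal 0.122 -0.926 0.358
outer loop
vertex -2.364 -0.097 -3.981
vertex -2.648 0.397 -2.607
vertex -3.21 -0.012 -3.473
endloop
endfacet
facet normal 0.854 -0.086 -0.513
outer loop
vertex -1.803 0.312 -3.115
vertex -2.364 -0.097 -3.981
vertex -1.95 1.432 -3.547
endloop
endfacet
facet normal 0.122 -0.926 0.358
outer loop
vertex -1.803 0.312 -3.115
vertex -2.648 0.397 -2.607
vertex -2.364 -0.097 -3.981
endloop
endfacet
facet normal -0.854 0.086 0.513
outer loop
vertex -3.21 -0.012 -3.473
vertex -2.648 0.397 -2.607
vertex -3.357 1.108 -3.905
endloop
endfacet
facet normal -0.122 0.926 -0.358
outer loop
vertex -2.796 1.517 -3.039
vertex -1.95 1.432 -3.547
vertex -3.357 1.108 -3.905
endloop
endfacet
facet normal -0.854 0.085 0.513
outer loop
vertex -3.357 1.108 -3.905
vertex -2.648 0.397 -2.607
vertex -2.796 1.517 -3.039
endloop
endfacet
facet normal 0.506 0.367 0.781
outer loop
vertex -2.796 1.517 -3.039
vertex -1.803 0.312 -3.115
vertex -1.95 1.432 -3.547
endloop
endfacet
facet normal 0.506 0.368 0.780
outer loop
vertex -2.648 0.397 -2.607
vertex -1.803 0.312 -3.115
vertex -2.796 1.517 -3.039
endloop
endfacet

endsolid


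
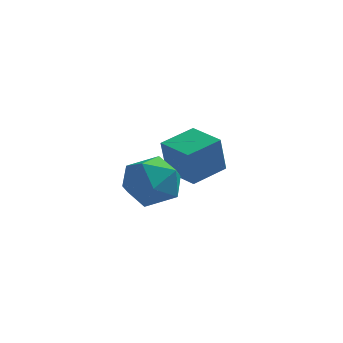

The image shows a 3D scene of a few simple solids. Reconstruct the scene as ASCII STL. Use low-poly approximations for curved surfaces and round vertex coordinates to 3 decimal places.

solid 
facet normal -0.772 0.635 0.023
outer loop
vertex 2.823 1.567 -2.878
vertex 3.795 2.737 -2.578
vertex 2.992 1.83 -4.447
endloop
endfacet
facet normal -0.627 -0.754 -0.194
outer loop
vertex 4.165 0.863 -4.482
vertex 2.823 1.567 -2.878
vertex 2.992 1.83 -4.447
endloop
endfacet
facet normal -0.772 0.636 0.023
outer loop
vertex 2.992 1.83 -4.447
vertex 3.795 2.737 -2.578
vertex 3.964 2.999 -4.147
endloop
endfacet
facet normal 0.106 0.164 -0.981
outer loop
vertex 3.964 2.999 -4.147
vertex 4.165 0.863 -4.482
vertex 2.992 1.83 -4.447
endloop
endfacet
facet normal -0.106 -0.164 0.981
outer loop
vertex 2.823 1.567 -2.878
vertex 4.968 1.77 -2.613
vertex 3.795 2.737 -2.578
endloop
endfacet
facet normal -0.627 -0.754 -0.194
outer loop
vertex 3.996 0.601 -2.913
vertex 2.823 1.567 -2.878
vertex 4.165 0.863 -4.482
endloop
endfacet
facet normal -0.106 -0.164 0.981
outer loop
vertex 3.996 0.601 -2.913
vertex 4.968 1.77 -2.613
vertex 2.823 1.567 -2.878
endloop
endfacet
facet normal 0.628 0.754 0.194
outer loop
vertex 3.795 2.737 -2.578
vertex 4.968 1.77 -2.613
vertex 3.964 2.999 -4.147
endloop
endfacet
facet normal 0.106 0.164 -0.981
outer loop
vertex 5.137 2.033 -4.182
vertex 4.165 0.863 -4.482
vertex 3.964 2.999 -4.147
endloop
endfacet
facet normal 0.627 0.754 0.194
outer loop
vertex 3.964 2.999 -4.147
vertex 4.968 1.77 -2.613
vertex 5.137 2.033 -4.182
endloop
endfacet
facet normal 0.772 -0.635 -0.023
outer loop
vertex 5.137 2.033 -4.182
vertex 3.996 0.601 -2.913
vertex 4.165 0.863 -4.482
endloop
endfacet
facet normal 0.772 -0.636 -0.023
outer loop
vertex 4.968 1.77 -2.613
vertex 3.996 0.601 -2.913
vertex 5.137 2.033 -4.182
endloop
endfacet
facet normal -0.995 -0.076 -0.063
outer loop
vertex 2.322 -1.633 -3.778
vertex 2.343 -2.549 -3.005
vertex 2.231 -1.426 -2.601
endloop
endfacet
facet normal -0.784 0.598 -0.166
outer loop
vertex 2.322 -1.633 -3.778
vertex 2.231 -1.426 -2.601
vertex 2.915 -0.717 -3.282
endloop
endfacet
facet normal -0.335 0.607 -0.720
outer loop
vertex 2.322 -1.633 -3.778
vertex 2.915 -0.717 -3.282
vertex 3.451 -1.401 -4.108
endloop
endfacet
facet normal -0.268 -0.061 -0.961
outer loop
vertex 2.322 -1.633 -3.778
vertex 3.451 -1.401 -4.108
vertex 3.097 -2.533 -3.937
endloop
endfacet
facet normal -0.676 -0.484 -0.555
outer loop
vertex 2.322 -1.633 -3.778
vertex 3.097 -2.533 -3.937
vertex 2.343 -2.549 -3.005
endloop
endfacet
facet normal -0.423 0.806 0.414
outer loop
vertex 2.915 -0.717 -3.282
vertex 2.231 -1.426 -2.601
vertex 3.303 -1.067 -2.203
endloop
endfacet
facet normal -0.765 -0.284 0.578
outer loop
vertex 2.231 -1.426 -2.601
vertex 2.343 -2.549 -3.005
vertex 2.949 -2.199 -2.032
endloop
endfacet
facet normal -0.248 -0.944 -0.217
outer loop
vertex 2.343 -2.549 -3.005
vertex 3.097 -2.533 -3.937
vertex 3.485 -2.883 -2.858
endloop
endfacet
facet normal 0.412 -0.261 -0.873
outer loop
vertex 3.097 -2.533 -3.937
vertex 3.451 -1.401 -4.108
vertex 4.169 -2.174 -3.539
endloop
endfacet
facet normal 0.302 0.821 -0.484
outer loop
vertex 3.451 -1.401 -4.108
vertex 2.915 -0.717 -3.282
vertex 4.057 -1.051 -3.135
endloop
endfacet
facet normal 0.268 0.061 0.961
outer loop
vertex 4.078 -1.967 -2.362
vertex 3.303 -1.067 -2.203
vertex 2.949 -2.199 -2.032
endloop
endfacet
facet normal 0.335 -0.607 0.720
outer loop
vertex 4.078 -1.967 -2.362
vertex 2.949 -2.199 -2.032
vertex 3.485 -2.883 -2.858
endloop
endfacet
facet normal 0.784 -0.598 0.166
outer loop
vertex 4.078 -1.967 -2.362
vertex 3.485 -2.883 -2.858
vertex 4.169 -2.174 -3.539
endloop
endfacet
facet normal 0.995 0.076 0.063
outer loop
vertex 4.078 -1.967 -2.362
vertex 4.169 -2.174 -3.539
vertex 4.057 -1.051 -3.135
endloop
endfacet
facet normal 0.676 0.484 0.555
outer loop
vertex 4.078 -1.967 -2.362
vertex 4.057 -1.051 -3.135
vertex 3.303 -1.067 -2.203
endloop
endfacet
facet normal -0.412 0.261 0.873
outer loop
vertex 2.949 -2.199 -2.032
vertex 3.303 -1.067 -2.203
vertex 2.231 -1.426 -2.601
endloop
endfacet
facet normal -0.302 -0.821 0.484
outer loop
vertex 3.485 -2.883 -2.858
vertex 2.949 -2.199 -2.032
vertex 2.343 -2.549 -3.005
endloop
endfacet
facet normal 0.423 -0.806 -0.414
outer loop
vertex 4.169 -2.174 -3.539
vertex 3.485 -2.883 -2.858
vertex 3.097 -2.533 -3.937
endloop
endfacet
facet normal 0.765 0.284 -0.578
outer loop
vertex 4.057 -1.051 -3.135
vertex 4.169 -2.174 -3.539
vertex 3.451 -1.401 -4.108
endloop
endfacet
facet normal 0.248 0.944 0.217
outer loop
vertex 3.303 -1.067 -2.203
vertex 4.057 -1.051 -3.135
vertex 2.915 -0.717 -3.282
endloop
endfacet

endsolid


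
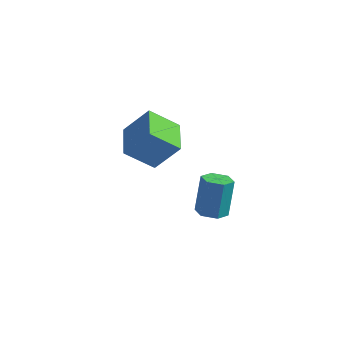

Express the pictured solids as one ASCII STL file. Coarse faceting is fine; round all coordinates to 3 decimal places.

solid 
facet normal 0.004 -0.446 -0.895
outer loop
vertex 1.018 -0.943 -4.827
vertex 0.144 -1.043 -4.781
vertex 0.486 -0.317 -5.141
endloop
endfacet
facet normal 0.796 0.543 -0.266
outer loop
vertex 1.018 -0.943 -4.827
vertex 0.486 -0.317 -5.141
vertex 1.009 0.023 -2.884
endloop
endfacet
facet normal 0.797 0.542 -0.266
outer loop
vertex 1.009 0.023 -2.884
vertex 0.486 -0.317 -5.141
vertex 0.477 0.65 -3.199
endloop
endfacet
facet normal -0.005 0.446 0.895
outer loop
vertex 1.009 0.023 -2.884
vertex 0.477 0.65 -3.199
vertex 0.136 -0.077 -2.839
endloop
endfacet
facet normal 0.005 -0.446 -0.895
outer loop
vertex 0.486 -0.317 -5.141
vertex 0.144 -1.043 -4.781
vertex -0.387 -0.417 -5.096
endloop
endfacet
facet normal -0.125 0.888 -0.443
outer loop
vertex 0.486 -0.317 -5.141
vertex -0.387 -0.417 -5.096
vertex 0.477 0.65 -3.199
endloop
endfacet
facet normal -0.125 0.888 -0.443
outer loop
vertex 0.477 0.65 -3.199
vertex -0.387 -0.417 -5.096
vertex -0.396 0.55 -3.153
endloop
endfacet
facet normal -0.004 0.445 0.895
outer loop
vertex 0.477 0.65 -3.199
vertex -0.396 0.55 -3.153
vertex 0.136 -0.077 -2.839
endloop
endfacet
facet normal 0.005 -0.446 -0.895
outer loop
vertex -0.387 -0.417 -5.096
vertex 0.144 -1.043 -4.781
vertex -0.729 -1.143 -4.736
endloop
endfacet
facet normal -0.921 0.346 -0.177
outer loop
vertex -0.387 -0.417 -5.096
vertex -0.729 -1.143 -4.736
vertex -0.396 0.55 -3.153
endloop
endfacet
facet normal -0.921 0.346 -0.176
outer loop
vertex -0.396 0.55 -3.153
vertex -0.729 -1.143 -4.736
vertex -0.738 -0.177 -2.793
endloop
endfacet
facet normal -0.004 0.445 0.895
outer loop
vertex -0.396 0.55 -3.153
vertex -0.738 -0.177 -2.793
vertex 0.136 -0.077 -2.839
endloop
endfacet
facet normal 0.005 -0.446 -0.895
outer loop
vertex -0.729 -1.143 -4.736
vertex 0.144 -1.043 -4.781
vertex -0.197 -1.77 -4.421
endloop
endfacet
facet normal -0.797 -0.542 0.266
outer loop
vertex -0.729 -1.143 -4.736
vertex -0.197 -1.77 -4.421
vertex -0.738 -0.177 -2.793
endloop
endfacet
facet normal -0.796 -0.543 0.267
outer loop
vertex -0.738 -0.177 -2.793
vertex -0.197 -1.77 -4.421
vertex -0.206 -0.803 -2.479
endloop
endfacet
facet normal -0.004 0.446 0.895
outer loop
vertex -0.738 -0.177 -2.793
vertex -0.206 -0.803 -2.479
vertex 0.136 -0.077 -2.839
endloop
endfacet
facet normal 0.004 -0.445 -0.895
outer loop
vertex -0.197 -1.77 -4.421
vertex 0.144 -1.043 -4.781
vertex 0.676 -1.67 -4.467
endloop
endfacet
facet normal 0.125 -0.888 0.443
outer loop
vertex -0.197 -1.77 -4.421
vertex 0.676 -1.67 -4.467
vertex -0.206 -0.803 -2.479
endloop
endfacet
facet normal 0.125 -0.888 0.443
outer loop
vertex -0.206 -0.803 -2.479
vertex 0.676 -1.67 -4.467
vertex 0.667 -0.703 -2.524
endloop
endfacet
facet normal -0.005 0.446 0.895
outer loop
vertex -0.206 -0.803 -2.479
vertex 0.667 -0.703 -2.524
vertex 0.136 -0.077 -2.839
endloop
endfacet
facet normal 0.004 -0.445 -0.895
outer loop
vertex 0.676 -1.67 -4.467
vertex 0.144 -1.043 -4.781
vertex 1.018 -0.943 -4.827
endloop
endfacet
facet normal 0.921 -0.346 0.177
outer loop
vertex 0.676 -1.67 -4.467
vertex 1.018 -0.943 -4.827
vertex 0.667 -0.703 -2.524
endloop
endfacet
facet normal 0.921 -0.346 0.177
outer loop
vertex 0.667 -0.703 -2.524
vertex 1.018 -0.943 -4.827
vertex 1.009 0.023 -2.884
endloop
endfacet
facet normal -0.005 0.446 0.895
outer loop
vertex 0.667 -0.703 -2.524
vertex 1.009 0.023 -2.884
vertex 0.136 -0.077 -2.839
endloop
endfacet
facet normal -0.724 -0.265 0.637
outer loop
vertex -2.384 -3.219 3.278
vertex -3.044 -1.448 3.266
vertex -3.581 -3.675 1.729
endloop
endfacet
facet normal 0.349 -0.937 0.006
outer loop
vertex -2.156 -3.152 0.474
vertex -2.384 -3.219 3.278
vertex -3.581 -3.675 1.729
endloop
endfacet
facet normal -0.723 -0.265 0.637
outer loop
vertex -3.581 -3.675 1.729
vertex -3.044 -1.448 3.266
vertex -4.241 -1.905 1.717
endloop
endfacet
facet normal -0.595 -0.227 -0.771
outer loop
vertex -4.241 -1.905 1.717
vertex -2.156 -3.152 0.474
vertex -3.581 -3.675 1.729
endloop
endfacet
facet normal 0.595 0.227 0.771
outer loop
vertex -2.384 -3.219 3.278
vertex -1.619 -0.925 2.011
vertex -3.044 -1.448 3.266
endloop
endfacet
facet normal 0.350 -0.937 0.006
outer loop
vertex -0.959 -2.695 2.023
vertex -2.384 -3.219 3.278
vertex -2.156 -3.152 0.474
endloop
endfacet
facet normal 0.595 0.227 0.771
outer loop
vertex -0.959 -2.695 2.023
vertex -1.619 -0.925 2.011
vertex -2.384 -3.219 3.278
endloop
endfacet
facet normal -0.349 0.937 -0.006
outer loop
vertex -3.044 -1.448 3.266
vertex -1.619 -0.925 2.011
vertex -4.241 -1.905 1.717
endloop
endfacet
facet normal -0.595 -0.227 -0.771
outer loop
vertex -2.816 -1.381 0.462
vertex -2.156 -3.152 0.474
vertex -4.241 -1.905 1.717
endloop
endfacet
facet normal -0.350 0.937 -0.006
outer loop
vertex -4.241 -1.905 1.717
vertex -1.619 -0.925 2.011
vertex -2.816 -1.381 0.462
endloop
endfacet
facet normal 0.723 0.265 -0.637
outer loop
vertex -2.816 -1.381 0.462
vertex -0.959 -2.695 2.023
vertex -2.156 -3.152 0.474
endloop
endfacet
facet normal 0.724 0.265 -0.637
outer loop
vertex -1.619 -0.925 2.011
vertex -0.959 -2.695 2.023
vertex -2.816 -1.381 0.462
endloop
endfacet

endsolid


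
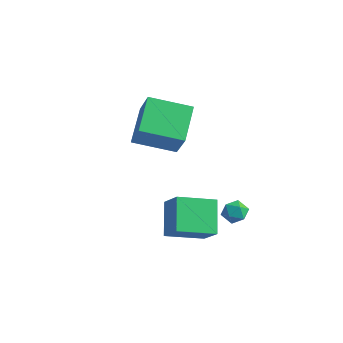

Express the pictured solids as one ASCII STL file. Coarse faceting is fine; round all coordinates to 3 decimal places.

solid 
facet normal -0.693 0.202 -0.693
outer loop
vertex 0.513 0.254 -2.478
vertex 1.479 1.766 -3.004
vertex 1.429 -0.752 -3.687
endloop
endfacet
facet normal -0.516 -0.809 0.282
outer loop
vertex 2.441 -1.046 -2.676
vertex 0.513 0.254 -2.478
vertex 1.429 -0.752 -3.687
endloop
endfacet
facet normal -0.693 0.202 -0.693
outer loop
vertex 1.429 -0.752 -3.687
vertex 1.479 1.766 -3.004
vertex 2.395 0.76 -4.213
endloop
endfacet
facet normal 0.503 -0.553 -0.664
outer loop
vertex 2.395 0.76 -4.213
vertex 2.441 -1.046 -2.676
vertex 1.429 -0.752 -3.687
endloop
endfacet
facet normal -0.503 0.553 0.664
outer loop
vertex 0.513 0.254 -2.478
vertex 2.491 1.472 -1.993
vertex 1.479 1.766 -3.004
endloop
endfacet
facet normal -0.516 -0.809 0.282
outer loop
vertex 1.525 -0.04 -1.467
vertex 0.513 0.254 -2.478
vertex 2.441 -1.046 -2.676
endloop
endfacet
facet normal -0.503 0.553 0.664
outer loop
vertex 1.525 -0.04 -1.467
vertex 2.491 1.472 -1.993
vertex 0.513 0.254 -2.478
endloop
endfacet
facet normal 0.516 0.809 -0.282
outer loop
vertex 1.479 1.766 -3.004
vertex 2.491 1.472 -1.993
vertex 2.395 0.76 -4.213
endloop
endfacet
facet normal 0.503 -0.553 -0.664
outer loop
vertex 3.407 0.466 -3.202
vertex 2.441 -1.046 -2.676
vertex 2.395 0.76 -4.213
endloop
endfacet
facet normal 0.516 0.809 -0.282
outer loop
vertex 2.395 0.76 -4.213
vertex 2.491 1.472 -1.993
vertex 3.407 0.466 -3.202
endloop
endfacet
facet normal 0.693 -0.202 0.693
outer loop
vertex 3.407 0.466 -3.202
vertex 1.525 -0.04 -1.467
vertex 2.441 -1.046 -2.676
endloop
endfacet
facet normal 0.693 -0.202 0.693
outer loop
vertex 2.491 1.472 -1.993
vertex 1.525 -0.04 -1.467
vertex 3.407 0.466 -3.202
endloop
endfacet
facet normal -0.866 -0.411 0.285
outer loop
vertex 1.848 2.797 -3.382
vertex 2.062 2.197 -3.598
vertex 2.18 2.388 -2.964
endloop
endfacet
facet normal -0.701 0.145 0.699
outer loop
vertex 1.848 2.797 -3.382
vertex 2.18 2.388 -2.964
vertex 2.314 3.048 -2.967
endloop
endfacet
facet normal -0.636 0.720 0.279
outer loop
vertex 1.848 2.797 -3.382
vertex 2.314 3.048 -2.967
vertex 2.279 3.264 -3.604
endloop
endfacet
facet normal -0.761 0.516 -0.392
outer loop
vertex 1.848 2.797 -3.382
vertex 2.279 3.264 -3.604
vertex 2.123 2.738 -3.993
endloop
endfacet
facet normal -0.903 -0.182 -0.389
outer loop
vertex 1.848 2.797 -3.382
vertex 2.123 2.738 -3.993
vertex 2.062 2.197 -3.598
endloop
endfacet
facet normal -0.064 0.017 0.998
outer loop
vertex 2.314 3.048 -2.967
vertex 2.18 2.388 -2.964
vertex 2.817 2.602 -2.927
endloop
endfacet
facet normal -0.333 -0.884 0.328
outer loop
vertex 2.18 2.388 -2.964
vertex 2.062 2.197 -3.598
vertex 2.661 2.076 -3.316
endloop
endfacet
facet normal -0.394 -0.513 -0.763
outer loop
vertex 2.062 2.197 -3.598
vertex 2.123 2.738 -3.993
vertex 2.626 2.292 -3.953
endloop
endfacet
facet normal -0.163 0.617 -0.770
outer loop
vertex 2.123 2.738 -3.993
vertex 2.279 3.264 -3.604
vertex 2.76 2.952 -3.956
endloop
endfacet
facet normal 0.041 0.947 0.319
outer loop
vertex 2.279 3.264 -3.604
vertex 2.314 3.048 -2.967
vertex 2.878 3.143 -3.322
endloop
endfacet
facet normal 0.761 -0.516 0.392
outer loop
vertex 3.092 2.543 -3.538
vertex 2.817 2.602 -2.927
vertex 2.661 2.076 -3.316
endloop
endfacet
facet normal 0.636 -0.720 -0.279
outer loop
vertex 3.092 2.543 -3.538
vertex 2.661 2.076 -3.316
vertex 2.626 2.292 -3.953
endloop
endfacet
facet normal 0.701 -0.145 -0.699
outer loop
vertex 3.092 2.543 -3.538
vertex 2.626 2.292 -3.953
vertex 2.76 2.952 -3.956
endloop
endfacet
facet normal 0.866 0.411 -0.285
outer loop
vertex 3.092 2.543 -3.538
vertex 2.76 2.952 -3.956
vertex 2.878 3.143 -3.322
endloop
endfacet
facet normal 0.903 0.182 0.389
outer loop
vertex 3.092 2.543 -3.538
vertex 2.878 3.143 -3.322
vertex 2.817 2.602 -2.927
endloop
endfacet
facet normal 0.163 -0.617 0.770
outer loop
vertex 2.661 2.076 -3.316
vertex 2.817 2.602 -2.927
vertex 2.18 2.388 -2.964
endloop
endfacet
facet normal -0.041 -0.947 -0.319
outer loop
vertex 2.626 2.292 -3.953
vertex 2.661 2.076 -3.316
vertex 2.062 2.197 -3.598
endloop
endfacet
facet normal 0.064 -0.017 -0.998
outer loop
vertex 2.76 2.952 -3.956
vertex 2.626 2.292 -3.953
vertex 2.123 2.738 -3.993
endloop
endfacet
facet normal 0.333 0.884 -0.328
outer loop
vertex 2.878 3.143 -3.322
vertex 2.76 2.952 -3.956
vertex 2.279 3.264 -3.604
endloop
endfacet
facet normal 0.394 0.513 0.763
outer loop
vertex 2.817 2.602 -2.927
vertex 2.878 3.143 -3.322
vertex 2.314 3.048 -2.967
endloop
endfacet
facet normal -0.530 0.254 -0.809
outer loop
vertex -3.967 3.404 0.003
vertex -2.409 4.742 -0.599
vertex -3.059 1.862 -1.076
endloop
endfacet
facet normal -0.728 -0.625 0.281
outer loop
vertex -2.131 1.418 0.339
vertex -3.967 3.404 0.003
vertex -3.059 1.862 -1.076
endloop
endfacet
facet normal -0.531 0.254 -0.808
outer loop
vertex -3.059 1.862 -1.076
vertex -2.409 4.742 -0.599
vertex -1.502 3.2 -1.679
endloop
endfacet
facet normal 0.434 -0.738 -0.516
outer loop
vertex -1.502 3.2 -1.679
vertex -2.131 1.418 0.339
vertex -3.059 1.862 -1.076
endloop
endfacet
facet normal -0.434 0.738 0.516
outer loop
vertex -3.967 3.404 0.003
vertex -1.481 4.298 0.816
vertex -2.409 4.742 -0.599
endloop
endfacet
facet normal -0.728 -0.625 0.281
outer loop
vertex -3.038 2.96 1.419
vertex -3.967 3.404 0.003
vertex -2.131 1.418 0.339
endloop
endfacet
facet normal -0.434 0.738 0.516
outer loop
vertex -3.038 2.96 1.419
vertex -1.481 4.298 0.816
vertex -3.967 3.404 0.003
endloop
endfacet
facet normal 0.728 0.625 -0.281
outer loop
vertex -2.409 4.742 -0.599
vertex -1.481 4.298 0.816
vertex -1.502 3.2 -1.679
endloop
endfacet
facet normal 0.434 -0.738 -0.516
outer loop
vertex -0.573 2.756 -0.263
vertex -2.131 1.418 0.339
vertex -1.502 3.2 -1.679
endloop
endfacet
facet normal 0.728 0.625 -0.281
outer loop
vertex -1.502 3.2 -1.679
vertex -1.481 4.298 0.816
vertex -0.573 2.756 -0.263
endloop
endfacet
facet normal 0.531 -0.254 0.809
outer loop
vertex -0.573 2.756 -0.263
vertex -3.038 2.96 1.419
vertex -2.131 1.418 0.339
endloop
endfacet
facet normal 0.531 -0.253 0.809
outer loop
vertex -1.481 4.298 0.816
vertex -3.038 2.96 1.419
vertex -0.573 2.756 -0.263
endloop
endfacet

endsolid


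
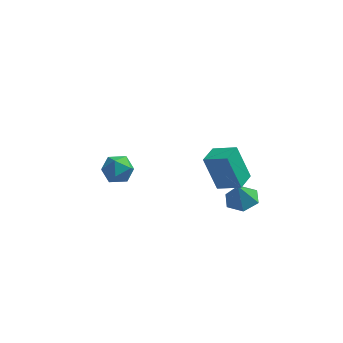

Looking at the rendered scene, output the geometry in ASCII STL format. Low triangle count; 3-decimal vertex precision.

solid 
facet normal 0.161 0.197 -0.967
outer loop
vertex 4.323 0.752 -3.468
vertex 3.382 1.107 -3.552
vertex 4.136 1.73 -3.3
endloop
endfacet
facet normal 0.735 0.024 0.678
outer loop
vertex 4.323 0.752 -3.468
vertex 4.136 1.73 -3.3
vertex 3.158 0.833 -2.208
endloop
endfacet
facet normal 0.160 0.198 -0.967
outer loop
vertex 4.136 1.73 -3.3
vertex 3.382 1.107 -3.552
vertex 3.194 2.085 -3.383
endloop
endfacet
facet normal 0.189 0.669 0.719
outer loop
vertex 4.136 1.73 -3.3
vertex 3.194 2.085 -3.383
vertex 3.158 0.833 -2.208
endloop
endfacet
facet normal 0.161 0.198 -0.967
outer loop
vertex 3.194 2.085 -3.383
vertex 3.382 1.107 -3.552
vertex 2.44 1.463 -3.636
endloop
endfacet
facet normal -0.632 0.540 0.556
outer loop
vertex 3.194 2.085 -3.383
vertex 2.44 1.463 -3.636
vertex 3.158 0.833 -2.208
endloop
endfacet
facet normal 0.161 0.198 -0.967
outer loop
vertex 2.44 1.463 -3.636
vertex 3.382 1.107 -3.552
vertex 2.627 0.485 -3.805
endloop
endfacet
facet normal -0.906 -0.234 0.352
outer loop
vertex 2.44 1.463 -3.636
vertex 2.627 0.485 -3.805
vertex 3.158 0.833 -2.208
endloop
endfacet
facet normal 0.161 0.198 -0.967
outer loop
vertex 2.627 0.485 -3.805
vertex 3.382 1.107 -3.552
vertex 3.569 0.129 -3.721
endloop
endfacet
facet normal -0.360 -0.879 0.311
outer loop
vertex 2.627 0.485 -3.805
vertex 3.569 0.129 -3.721
vertex 3.158 0.833 -2.208
endloop
endfacet
facet normal 0.161 0.198 -0.967
outer loop
vertex 3.569 0.129 -3.721
vertex 3.382 1.107 -3.552
vertex 4.323 0.752 -3.468
endloop
endfacet
facet normal 0.461 -0.750 0.474
outer loop
vertex 3.569 0.129 -3.721
vertex 4.323 0.752 -3.468
vertex 3.158 0.833 -2.208
endloop
endfacet
facet normal -0.882 0.244 -0.403
outer loop
vertex 1.591 -1.957 2.474
vertex 1.952 -0.783 2.394
vertex 2.391 -2.338 0.493
endloop
endfacet
facet normal -0.294 -0.954 0.065
outer loop
vertex 3.688 -2.697 1.086
vertex 1.591 -1.957 2.474
vertex 2.391 -2.338 0.493
endloop
endfacet
facet normal -0.882 0.244 -0.403
outer loop
vertex 2.391 -2.338 0.493
vertex 1.952 -0.783 2.394
vertex 2.752 -1.165 0.413
endloop
endfacet
facet normal 0.369 -0.176 -0.913
outer loop
vertex 2.752 -1.165 0.413
vertex 3.688 -2.697 1.086
vertex 2.391 -2.338 0.493
endloop
endfacet
facet normal -0.369 0.176 0.913
outer loop
vertex 1.591 -1.957 2.474
vertex 3.249 -1.142 2.987
vertex 1.952 -0.783 2.394
endloop
endfacet
facet normal -0.293 -0.954 0.066
outer loop
vertex 2.888 -2.315 3.067
vertex 1.591 -1.957 2.474
vertex 3.688 -2.697 1.086
endloop
endfacet
facet normal -0.369 0.176 0.913
outer loop
vertex 2.888 -2.315 3.067
vertex 3.249 -1.142 2.987
vertex 1.591 -1.957 2.474
endloop
endfacet
facet normal 0.294 0.954 -0.065
outer loop
vertex 1.952 -0.783 2.394
vertex 3.249 -1.142 2.987
vertex 2.752 -1.165 0.413
endloop
endfacet
facet normal 0.369 -0.176 -0.913
outer loop
vertex 4.049 -1.523 1.006
vertex 3.688 -2.697 1.086
vertex 2.752 -1.165 0.413
endloop
endfacet
facet normal 0.293 0.954 -0.065
outer loop
vertex 2.752 -1.165 0.413
vertex 3.249 -1.142 2.987
vertex 4.049 -1.523 1.006
endloop
endfacet
facet normal 0.882 -0.244 0.403
outer loop
vertex 4.049 -1.523 1.006
vertex 2.888 -2.315 3.067
vertex 3.688 -2.697 1.086
endloop
endfacet
facet normal 0.882 -0.244 0.403
outer loop
vertex 3.249 -1.142 2.987
vertex 2.888 -2.315 3.067
vertex 4.049 -1.523 1.006
endloop
endfacet
facet normal -0.975 0.189 0.122
outer loop
vertex -4.697 3.712 -4.481
vertex -4.748 2.975 -3.747
vertex -4.525 3.958 -3.484
endloop
endfacet
facet normal -0.625 0.776 -0.084
outer loop
vertex -4.697 3.712 -4.481
vertex -4.525 3.958 -3.484
vertex -3.924 4.362 -4.232
endloop
endfacet
facet normal -0.307 0.636 -0.708
outer loop
vertex -4.697 3.712 -4.481
vertex -3.924 4.362 -4.232
vertex -3.775 3.629 -4.956
endloop
endfacet
facet normal -0.460 -0.036 -0.887
outer loop
vertex -4.697 3.712 -4.481
vertex -3.775 3.629 -4.956
vertex -4.284 2.772 -4.657
endloop
endfacet
facet normal -0.873 -0.313 -0.375
outer loop
vertex -4.697 3.712 -4.481
vertex -4.284 2.772 -4.657
vertex -4.748 2.975 -3.747
endloop
endfacet
facet normal -0.116 0.910 0.398
outer loop
vertex -3.924 4.362 -4.232
vertex -4.525 3.958 -3.484
vertex -3.496 4.028 -3.343
endloop
endfacet
facet normal -0.681 -0.041 0.731
outer loop
vertex -4.525 3.958 -3.484
vertex -4.748 2.975 -3.747
vertex -4.005 3.171 -3.044
endloop
endfacet
facet normal -0.516 -0.854 -0.072
outer loop
vertex -4.748 2.975 -3.747
vertex -4.284 2.772 -4.657
vertex -3.856 2.438 -3.768
endloop
endfacet
facet normal 0.151 -0.404 -0.902
outer loop
vertex -4.284 2.772 -4.657
vertex -3.775 3.629 -4.956
vertex -3.255 2.842 -4.516
endloop
endfacet
facet normal 0.398 0.684 -0.611
outer loop
vertex -3.775 3.629 -4.956
vertex -3.924 4.362 -4.232
vertex -3.032 3.825 -4.253
endloop
endfacet
facet normal 0.460 0.036 0.887
outer loop
vertex -3.083 3.088 -3.519
vertex -3.496 4.028 -3.343
vertex -4.005 3.171 -3.044
endloop
endfacet
facet normal 0.307 -0.636 0.708
outer loop
vertex -3.083 3.088 -3.519
vertex -4.005 3.171 -3.044
vertex -3.856 2.438 -3.768
endloop
endfacet
facet normal 0.625 -0.776 0.084
outer loop
vertex -3.083 3.088 -3.519
vertex -3.856 2.438 -3.768
vertex -3.255 2.842 -4.516
endloop
endfacet
facet normal 0.975 -0.189 -0.122
outer loop
vertex -3.083 3.088 -3.519
vertex -3.255 2.842 -4.516
vertex -3.032 3.825 -4.253
endloop
endfacet
facet normal 0.873 0.313 0.375
outer loop
vertex -3.083 3.088 -3.519
vertex -3.032 3.825 -4.253
vertex -3.496 4.028 -3.343
endloop
endfacet
facet normal -0.151 0.404 0.902
outer loop
vertex -4.005 3.171 -3.044
vertex -3.496 4.028 -3.343
vertex -4.525 3.958 -3.484
endloop
endfacet
facet normal -0.398 -0.684 0.611
outer loop
vertex -3.856 2.438 -3.768
vertex -4.005 3.171 -3.044
vertex -4.748 2.975 -3.747
endloop
endfacet
facet normal 0.116 -0.910 -0.398
outer loop
vertex -3.255 2.842 -4.516
vertex -3.856 2.438 -3.768
vertex -4.284 2.772 -4.657
endloop
endfacet
facet normal 0.681 0.041 -0.731
outer loop
vertex -3.032 3.825 -4.253
vertex -3.255 2.842 -4.516
vertex -3.775 3.629 -4.956
endloop
endfacet
facet normal 0.516 0.854 0.072
outer loop
vertex -3.496 4.028 -3.343
vertex -3.032 3.825 -4.253
vertex -3.924 4.362 -4.232
endloop
endfacet

endsolid


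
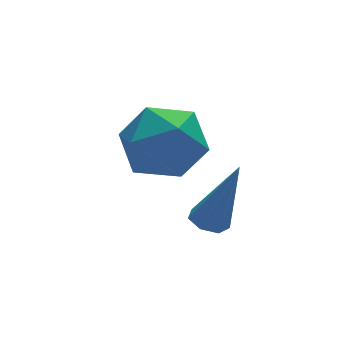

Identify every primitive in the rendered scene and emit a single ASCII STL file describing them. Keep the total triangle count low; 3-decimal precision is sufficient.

solid 
facet normal 0.266 -0.004 0.964
outer loop
vertex -3.607 2.859 1.74
vertex -3.31 1.734 1.653
vertex -2.519 2.565 1.438
endloop
endfacet
facet normal 0.361 0.642 0.677
outer loop
vertex -3.607 2.859 1.74
vertex -2.519 2.565 1.438
vertex -3.058 3.444 0.892
endloop
endfacet
facet normal -0.267 0.865 0.424
outer loop
vertex -3.607 2.859 1.74
vertex -3.058 3.444 0.892
vertex -4.183 3.157 0.769
endloop
endfacet
facet normal -0.751 0.357 0.555
outer loop
vertex -3.607 2.859 1.74
vertex -4.183 3.157 0.769
vertex -4.338 2.1 1.239
endloop
endfacet
facet normal -0.422 -0.180 0.889
outer loop
vertex -3.607 2.859 1.74
vertex -4.338 2.1 1.239
vertex -3.31 1.734 1.653
endloop
endfacet
facet normal 0.809 0.574 0.125
outer loop
vertex -3.058 3.444 0.892
vertex -2.519 2.565 1.438
vertex -2.422 2.68 0.281
endloop
endfacet
facet normal 0.655 -0.471 0.591
outer loop
vertex -2.519 2.565 1.438
vertex -3.31 1.734 1.653
vertex -2.577 1.623 0.751
endloop
endfacet
facet normal -0.458 -0.756 0.468
outer loop
vertex -3.31 1.734 1.653
vertex -4.338 2.1 1.239
vertex -3.702 1.336 0.628
endloop
endfacet
facet normal -0.991 0.113 -0.072
outer loop
vertex -4.338 2.1 1.239
vertex -4.183 3.157 0.769
vertex -4.241 2.215 0.082
endloop
endfacet
facet normal -0.208 0.936 -0.284
outer loop
vertex -4.183 3.157 0.769
vertex -3.058 3.444 0.892
vertex -3.45 3.046 -0.133
endloop
endfacet
facet normal 0.751 -0.357 -0.555
outer loop
vertex -3.153 1.921 -0.22
vertex -2.422 2.68 0.281
vertex -2.577 1.623 0.751
endloop
endfacet
facet normal 0.267 -0.865 -0.424
outer loop
vertex -3.153 1.921 -0.22
vertex -2.577 1.623 0.751
vertex -3.702 1.336 0.628
endloop
endfacet
facet normal -0.361 -0.642 -0.677
outer loop
vertex -3.153 1.921 -0.22
vertex -3.702 1.336 0.628
vertex -4.241 2.215 0.082
endloop
endfacet
facet normal -0.266 0.004 -0.964
outer loop
vertex -3.153 1.921 -0.22
vertex -4.241 2.215 0.082
vertex -3.45 3.046 -0.133
endloop
endfacet
facet normal 0.422 0.180 -0.889
outer loop
vertex -3.153 1.921 -0.22
vertex -3.45 3.046 -0.133
vertex -2.422 2.68 0.281
endloop
endfacet
facet normal 0.991 -0.113 0.072
outer loop
vertex -2.577 1.623 0.751
vertex -2.422 2.68 0.281
vertex -2.519 2.565 1.438
endloop
endfacet
facet normal 0.208 -0.936 0.284
outer loop
vertex -3.702 1.336 0.628
vertex -2.577 1.623 0.751
vertex -3.31 1.734 1.653
endloop
endfacet
facet normal -0.809 -0.574 -0.125
outer loop
vertex -4.241 2.215 0.082
vertex -3.702 1.336 0.628
vertex -4.338 2.1 1.239
endloop
endfacet
facet normal -0.655 0.471 -0.591
outer loop
vertex -3.45 3.046 -0.133
vertex -4.241 2.215 0.082
vertex -4.183 3.157 0.769
endloop
endfacet
facet normal 0.458 0.756 -0.468
outer loop
vertex -2.422 2.68 0.281
vertex -3.45 3.046 -0.133
vertex -3.058 3.444 0.892
endloop
endfacet
facet normal -0.321 0.127 -0.938
outer loop
vertex -2.058 1.545 -2.192
vertex -2.46 1.859 -2.012
vertex -1.962 2.003 -2.163
endloop
endfacet
facet normal 0.974 -0.197 -0.114
outer loop
vertex -2.058 1.545 -2.192
vertex -1.962 2.003 -2.163
vertex -1.8 1.601 -0.088
endloop
endfacet
facet normal -0.321 0.126 -0.939
outer loop
vertex -1.962 2.003 -2.163
vertex -2.46 1.859 -2.012
vertex -2.24 2.352 -2.021
endloop
endfacet
facet normal 0.792 0.608 0.056
outer loop
vertex -1.962 2.003 -2.163
vertex -2.24 2.352 -2.021
vertex -1.8 1.601 -0.088
endloop
endfacet
facet normal -0.322 0.127 -0.938
outer loop
vertex -2.24 2.352 -2.021
vertex -2.46 1.859 -2.012
vertex -2.683 2.33 -1.872
endloop
endfacet
facet normal 0.070 0.935 0.347
outer loop
vertex -2.24 2.352 -2.021
vertex -2.683 2.33 -1.872
vertex -1.8 1.601 -0.088
endloop
endfacet
facet normal -0.322 0.126 -0.938
outer loop
vertex -2.683 2.33 -1.872
vertex -2.46 1.859 -2.012
vertex -2.959 1.954 -1.828
endloop
endfacet
facet normal -0.647 0.538 0.540
outer loop
vertex -2.683 2.33 -1.872
vertex -2.959 1.954 -1.828
vertex -1.8 1.601 -0.088
endloop
endfacet
facet normal -0.322 0.126 -0.938
outer loop
vertex -2.959 1.954 -1.828
vertex -2.46 1.859 -2.012
vertex -2.858 1.506 -1.923
endloop
endfacet
facet normal -0.823 -0.289 0.489
outer loop
vertex -2.959 1.954 -1.828
vertex -2.858 1.506 -1.923
vertex -1.8 1.601 -0.088
endloop
endfacet
facet normal -0.322 0.126 -0.938
outer loop
vertex -2.858 1.506 -1.923
vertex -2.46 1.859 -2.012
vertex -2.457 1.324 -2.085
endloop
endfacet
facet normal -0.322 -0.917 0.233
outer loop
vertex -2.858 1.506 -1.923
vertex -2.457 1.324 -2.085
vertex -1.8 1.601 -0.088
endloop
endfacet
facet normal -0.322 0.126 -0.938
outer loop
vertex -2.457 1.324 -2.085
vertex -2.46 1.859 -2.012
vertex -2.058 1.545 -2.192
endloop
endfacet
facet normal 0.477 -0.878 -0.035
outer loop
vertex -2.457 1.324 -2.085
vertex -2.058 1.545 -2.192
vertex -1.8 1.601 -0.088
endloop
endfacet

endsolid


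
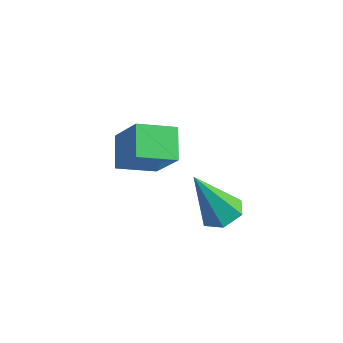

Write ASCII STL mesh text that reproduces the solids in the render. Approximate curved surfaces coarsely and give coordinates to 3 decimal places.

solid 
facet normal 0.278 0.344 -0.897
outer loop
vertex 0.279 0.048 -2.494
vertex -0.224 0.562 -2.453
vertex 0.439 0.686 -2.2
endloop
endfacet
facet normal 0.809 -0.401 0.430
outer loop
vertex 0.279 0.048 -2.494
vertex 0.439 0.686 -2.2
vertex -0.776 -0.122 -0.667
endloop
endfacet
facet normal 0.278 0.344 -0.897
outer loop
vertex 0.439 0.686 -2.2
vertex -0.224 0.562 -2.453
vertex -0.064 1.199 -2.159
endloop
endfacet
facet normal 0.546 0.481 0.686
outer loop
vertex 0.439 0.686 -2.2
vertex -0.064 1.199 -2.159
vertex -0.776 -0.122 -0.667
endloop
endfacet
facet normal 0.278 0.344 -0.897
outer loop
vertex -0.064 1.199 -2.159
vertex -0.224 0.562 -2.453
vertex -0.727 1.075 -2.412
endloop
endfacet
facet normal -0.346 0.778 0.524
outer loop
vertex -0.064 1.199 -2.159
vertex -0.727 1.075 -2.412
vertex -0.776 -0.122 -0.667
endloop
endfacet
facet normal 0.277 0.343 -0.897
outer loop
vertex -0.727 1.075 -2.412
vertex -0.224 0.562 -2.453
vertex -0.887 0.438 -2.705
endloop
endfacet
facet normal -0.975 0.196 0.107
outer loop
vertex -0.727 1.075 -2.412
vertex -0.887 0.438 -2.705
vertex -0.776 -0.122 -0.667
endloop
endfacet
facet normal 0.277 0.343 -0.898
outer loop
vertex -0.887 0.438 -2.705
vertex -0.224 0.562 -2.453
vertex -0.384 -0.076 -2.746
endloop
endfacet
facet normal -0.713 -0.685 -0.150
outer loop
vertex -0.887 0.438 -2.705
vertex -0.384 -0.076 -2.746
vertex -0.776 -0.122 -0.667
endloop
endfacet
facet normal 0.277 0.343 -0.898
outer loop
vertex -0.384 -0.076 -2.746
vertex -0.224 0.562 -2.453
vertex 0.279 0.048 -2.494
endloop
endfacet
facet normal 0.179 -0.984 0.012
outer loop
vertex -0.384 -0.076 -2.746
vertex 0.279 0.048 -2.494
vertex -0.776 -0.122 -0.667
endloop
endfacet
facet normal -0.499 -0.811 0.305
outer loop
vertex -3.465 0.191 0.088
vertex -4.595 0.395 -1.219
vertex -2.748 -0.526 -0.643
endloop
endfacet
facet normal 0.649 -0.117 0.751
outer loop
vertex -2.065 0.585 -1.061
vertex -3.465 0.191 0.088
vertex -2.748 -0.526 -0.643
endloop
endfacet
facet normal -0.500 -0.811 0.306
outer loop
vertex -2.748 -0.526 -0.643
vertex -4.595 0.395 -1.219
vertex -3.879 -0.322 -1.95
endloop
endfacet
facet normal 0.573 -0.573 -0.586
outer loop
vertex -3.879 -0.322 -1.95
vertex -2.065 0.585 -1.061
vertex -2.748 -0.526 -0.643
endloop
endfacet
facet normal -0.574 0.573 0.585
outer loop
vertex -3.465 0.191 0.088
vertex -3.912 1.506 -1.637
vertex -4.595 0.395 -1.219
endloop
endfacet
facet normal 0.650 -0.117 0.751
outer loop
vertex -2.781 1.302 -0.33
vertex -3.465 0.191 0.088
vertex -2.065 0.585 -1.061
endloop
endfacet
facet normal -0.573 0.573 0.586
outer loop
vertex -2.781 1.302 -0.33
vertex -3.912 1.506 -1.637
vertex -3.465 0.191 0.088
endloop
endfacet
facet normal -0.650 0.117 -0.751
outer loop
vertex -4.595 0.395 -1.219
vertex -3.912 1.506 -1.637
vertex -3.879 -0.322 -1.95
endloop
endfacet
facet normal 0.573 -0.573 -0.585
outer loop
vertex -3.195 0.789 -2.368
vertex -2.065 0.585 -1.061
vertex -3.879 -0.322 -1.95
endloop
endfacet
facet normal -0.649 0.117 -0.752
outer loop
vertex -3.879 -0.322 -1.95
vertex -3.912 1.506 -1.637
vertex -3.195 0.789 -2.368
endloop
endfacet
facet normal 0.500 0.811 -0.306
outer loop
vertex -3.195 0.789 -2.368
vertex -2.781 1.302 -0.33
vertex -2.065 0.585 -1.061
endloop
endfacet
facet normal 0.499 0.811 -0.306
outer loop
vertex -3.912 1.506 -1.637
vertex -2.781 1.302 -0.33
vertex -3.195 0.789 -2.368
endloop
endfacet

endsolid


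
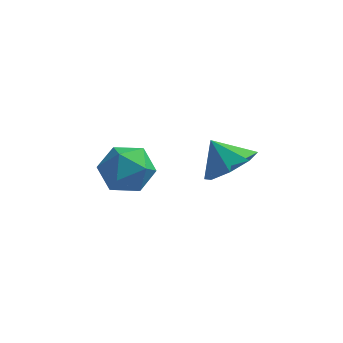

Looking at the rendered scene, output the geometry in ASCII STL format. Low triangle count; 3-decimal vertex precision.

solid 
facet normal -0.541 0.840 -0.030
outer loop
vertex -2.003 4.075 0.037
vertex -2.906 3.481 -0.312
vertex -2.723 3.638 0.798
endloop
endfacet
facet normal -0.035 0.881 0.472
outer loop
vertex -2.003 4.075 0.037
vertex -2.723 3.638 0.798
vertex -1.604 3.585 0.98
endloop
endfacet
facet normal 0.598 0.786 0.155
outer loop
vertex -2.003 4.075 0.037
vertex -1.604 3.585 0.98
vertex -1.095 3.395 -0.017
endloop
endfacet
facet normal 0.483 0.688 -0.542
outer loop
vertex -2.003 4.075 0.037
vertex -1.095 3.395 -0.017
vertex -1.899 3.331 -0.815
endloop
endfacet
facet normal -0.221 0.721 -0.657
outer loop
vertex -2.003 4.075 0.037
vertex -1.899 3.331 -0.815
vertex -2.906 3.481 -0.312
endloop
endfacet
facet normal -0.135 0.343 0.930
outer loop
vertex -1.604 3.585 0.98
vertex -2.723 3.638 0.798
vertex -2.261 2.689 1.215
endloop
endfacet
facet normal -0.953 0.278 0.118
outer loop
vertex -2.723 3.638 0.798
vertex -2.906 3.481 -0.312
vertex -3.065 2.625 0.417
endloop
endfacet
facet normal -0.435 0.084 -0.896
outer loop
vertex -2.906 3.481 -0.312
vertex -1.899 3.331 -0.815
vertex -2.556 2.435 -0.58
endloop
endfacet
facet normal 0.703 0.030 -0.711
outer loop
vertex -1.899 3.331 -0.815
vertex -1.095 3.395 -0.017
vertex -1.437 2.382 -0.398
endloop
endfacet
facet normal 0.889 0.190 0.417
outer loop
vertex -1.095 3.395 -0.017
vertex -1.604 3.585 0.98
vertex -1.254 2.539 0.712
endloop
endfacet
facet normal -0.483 -0.688 0.542
outer loop
vertex -2.157 1.945 0.363
vertex -2.261 2.689 1.215
vertex -3.065 2.625 0.417
endloop
endfacet
facet normal -0.598 -0.786 -0.155
outer loop
vertex -2.157 1.945 0.363
vertex -3.065 2.625 0.417
vertex -2.556 2.435 -0.58
endloop
endfacet
facet normal 0.035 -0.881 -0.472
outer loop
vertex -2.157 1.945 0.363
vertex -2.556 2.435 -0.58
vertex -1.437 2.382 -0.398
endloop
endfacet
facet normal 0.541 -0.840 0.030
outer loop
vertex -2.157 1.945 0.363
vertex -1.437 2.382 -0.398
vertex -1.254 2.539 0.712
endloop
endfacet
facet normal 0.221 -0.721 0.657
outer loop
vertex -2.157 1.945 0.363
vertex -1.254 2.539 0.712
vertex -2.261 2.689 1.215
endloop
endfacet
facet normal -0.703 -0.030 0.711
outer loop
vertex -3.065 2.625 0.417
vertex -2.261 2.689 1.215
vertex -2.723 3.638 0.798
endloop
endfacet
facet normal -0.889 -0.190 -0.417
outer loop
vertex -2.556 2.435 -0.58
vertex -3.065 2.625 0.417
vertex -2.906 3.481 -0.312
endloop
endfacet
facet normal 0.135 -0.343 -0.930
outer loop
vertex -1.437 2.382 -0.398
vertex -2.556 2.435 -0.58
vertex -1.899 3.331 -0.815
endloop
endfacet
facet normal 0.953 -0.278 -0.118
outer loop
vertex -1.254 2.539 0.712
vertex -1.437 2.382 -0.398
vertex -1.095 3.395 -0.017
endloop
endfacet
facet normal 0.435 -0.084 0.896
outer loop
vertex -2.261 2.689 1.215
vertex -1.254 2.539 0.712
vertex -1.604 3.585 0.98
endloop
endfacet
facet normal 0.611 -0.233 -0.757
outer loop
vertex 2.607 1.38 2.675
vertex 1.901 1.801 1.976
vertex 2.741 2.183 2.536
endloop
endfacet
facet normal 0.236 0.127 0.963
outer loop
vertex 2.607 1.38 2.675
vertex 2.741 2.183 2.536
vertex 1.119 2.099 2.944
endloop
endfacet
facet normal 0.611 -0.234 -0.757
outer loop
vertex 2.741 2.183 2.536
vertex 1.901 1.801 1.976
vertex 2.383 2.763 2.068
endloop
endfacet
facet normal 0.147 0.675 0.723
outer loop
vertex 2.741 2.183 2.536
vertex 2.383 2.763 2.068
vertex 1.119 2.099 2.944
endloop
endfacet
facet normal 0.610 -0.234 -0.757
outer loop
vertex 2.383 2.763 2.068
vertex 1.901 1.801 1.976
vertex 1.742 2.779 1.546
endloop
endfacet
facet normal -0.248 0.910 0.332
outer loop
vertex 2.383 2.763 2.068
vertex 1.742 2.779 1.546
vertex 1.119 2.099 2.944
endloop
endfacet
facet normal 0.611 -0.233 -0.757
outer loop
vertex 1.742 2.779 1.546
vertex 1.901 1.801 1.976
vertex 1.194 2.221 1.276
endloop
endfacet
facet normal -0.718 0.696 0.019
outer loop
vertex 1.742 2.779 1.546
vertex 1.194 2.221 1.276
vertex 1.119 2.099 2.944
endloop
endfacet
facet normal 0.610 -0.234 -0.757
outer loop
vertex 1.194 2.221 1.276
vertex 1.901 1.801 1.976
vertex 1.06 1.418 1.416
endloop
endfacet
facet normal -0.987 0.159 -0.033
outer loop
vertex 1.194 2.221 1.276
vertex 1.06 1.418 1.416
vertex 1.119 2.099 2.944
endloop
endfacet
facet normal 0.610 -0.233 -0.757
outer loop
vertex 1.06 1.418 1.416
vertex 1.901 1.801 1.976
vertex 1.419 0.838 1.884
endloop
endfacet
facet normal -0.898 -0.388 0.208
outer loop
vertex 1.06 1.418 1.416
vertex 1.419 0.838 1.884
vertex 1.119 2.099 2.944
endloop
endfacet
facet normal 0.611 -0.233 -0.757
outer loop
vertex 1.419 0.838 1.884
vertex 1.901 1.801 1.976
vertex 2.06 0.823 2.406
endloop
endfacet
facet normal -0.503 -0.623 0.599
outer loop
vertex 1.419 0.838 1.884
vertex 2.06 0.823 2.406
vertex 1.119 2.099 2.944
endloop
endfacet
facet normal 0.610 -0.234 -0.757
outer loop
vertex 2.06 0.823 2.406
vertex 1.901 1.801 1.976
vertex 2.607 1.38 2.675
endloop
endfacet
facet normal -0.033 -0.409 0.912
outer loop
vertex 2.06 0.823 2.406
vertex 2.607 1.38 2.675
vertex 1.119 2.099 2.944
endloop
endfacet

endsolid
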